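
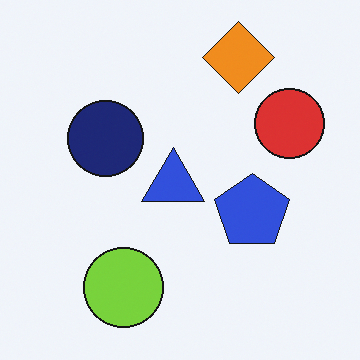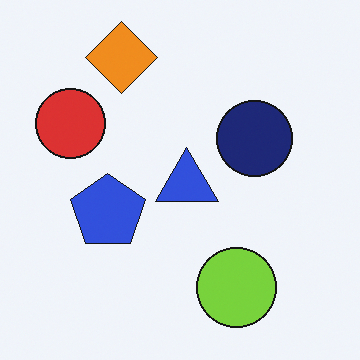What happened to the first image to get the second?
The transformation is: flipped horizontally (left ↔ right).

The red circle is in the right of the first image and the left of the second — shapes on opposite sides of the vertical midline have swapped in a mirror flip.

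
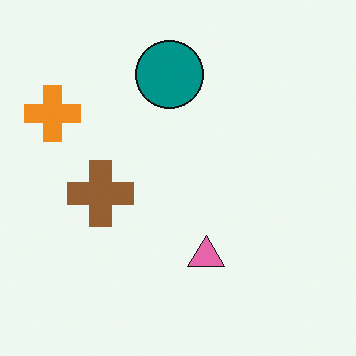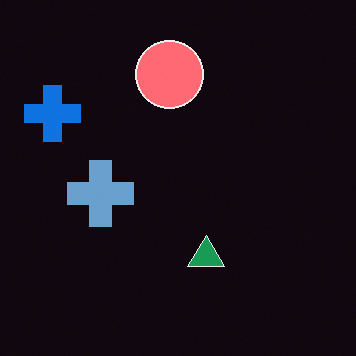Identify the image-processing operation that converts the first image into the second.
The second image is the first color-inverted (negative).

The light background has become dark and every shape's color is its complement — a photographic negative.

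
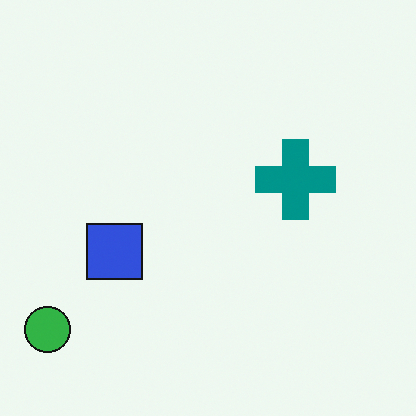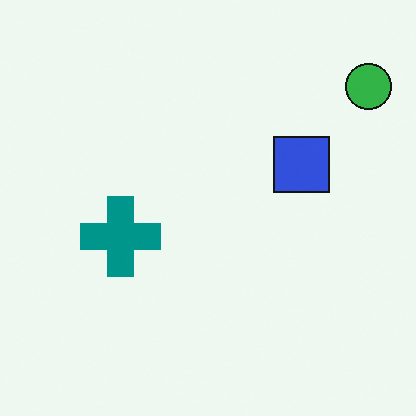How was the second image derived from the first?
It was rotated 180°.

The green circle sits in the bottom-left of the first image and the top-right of the second — consistent with a whole-image 180° rotation.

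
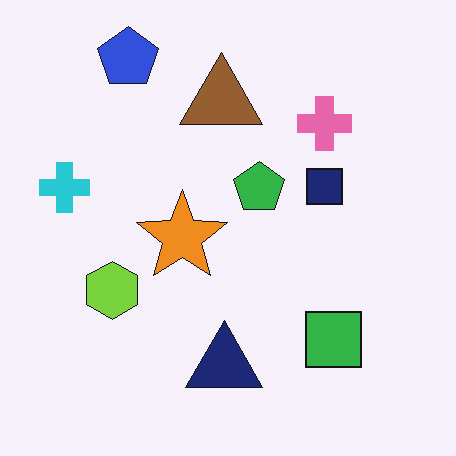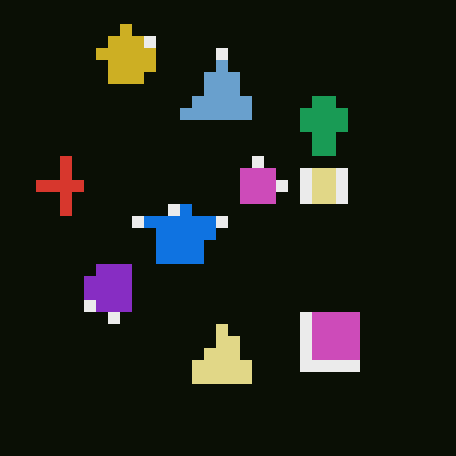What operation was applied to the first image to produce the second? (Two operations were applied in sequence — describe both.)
The transformation is: color-inverted (negative), then coarsely pixelated.

The light background has become dark and every shape's color is its complement — a photographic negative. Shapes are reduced to large square blocks; fine edges and outlines are lost — a downscale-then-upscale (mosaic) effect.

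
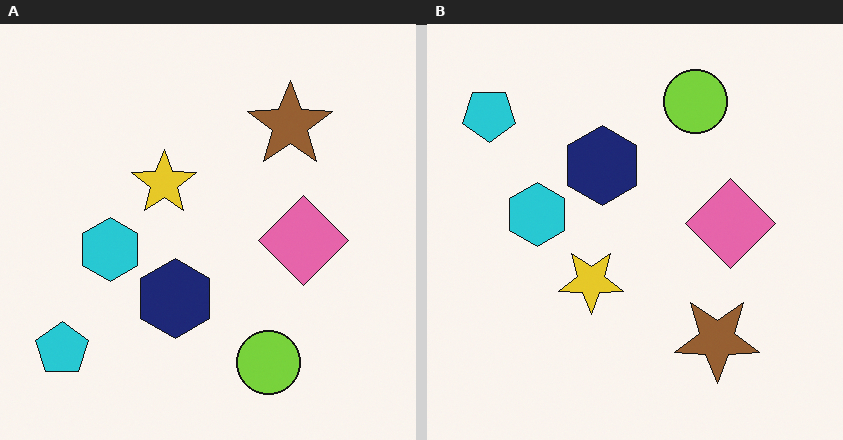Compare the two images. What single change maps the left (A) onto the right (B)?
This is the original image flipped vertically (top ↔ bottom).

The lime circle is in the bottom of the left (A) image and the top of the right (B) — shapes on opposite sides of the horizontal midline have swapped in a mirror flip.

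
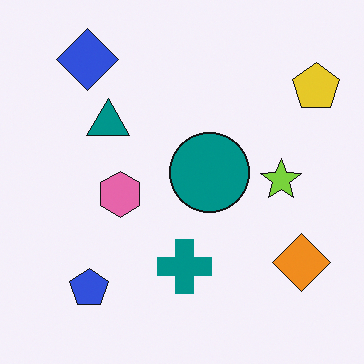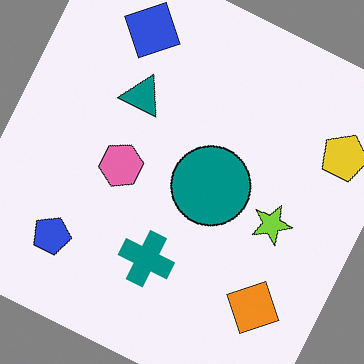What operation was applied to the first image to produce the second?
This is the original image rotated clockwise by a clearly visible amount.

Every shape is tilted by the same angle and the image corners show triangular fill wedges — a whole-image rotation by a non-right angle.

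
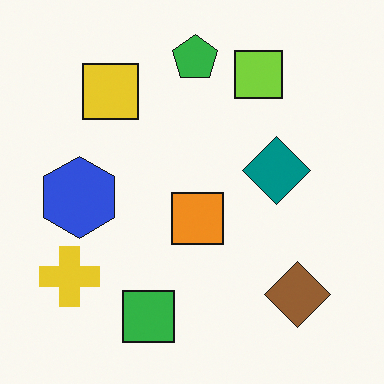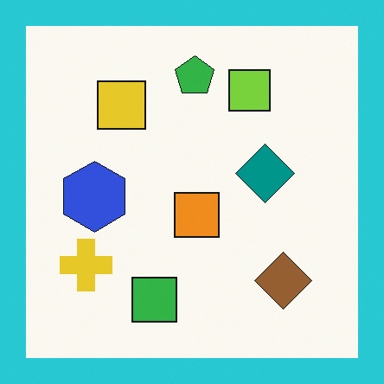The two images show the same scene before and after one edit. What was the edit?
The transformation is: framed with a cyan border.

A solid cyan frame runs around the edge of the second image, with the content slightly shrunk inside it.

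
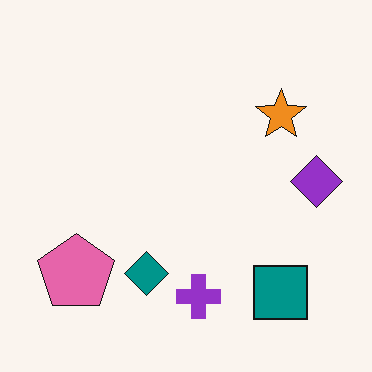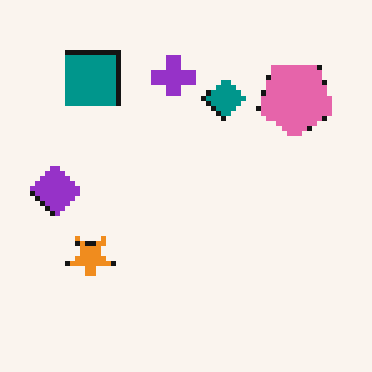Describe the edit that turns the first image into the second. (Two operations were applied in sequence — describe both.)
The transformation is: rotated 180°, then lightly pixelated (a mild mosaic effect).

The teal square sits in the bottom-right of the first image and the top-left of the second — consistent with a whole-image 180° rotation. Shapes are reduced to large square blocks; fine edges and outlines are lost — a downscale-then-upscale (mosaic) effect.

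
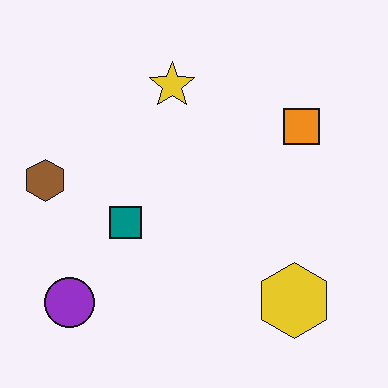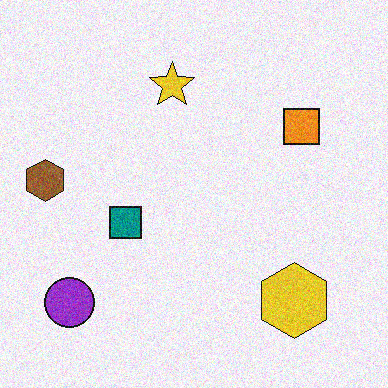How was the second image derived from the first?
The image was degraded with moderate additive noise.

Random speckle covers the whole image, including the flat background.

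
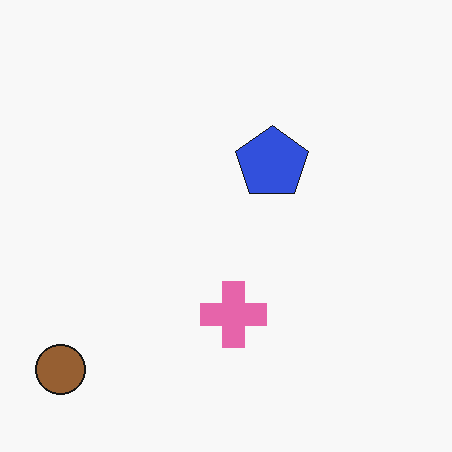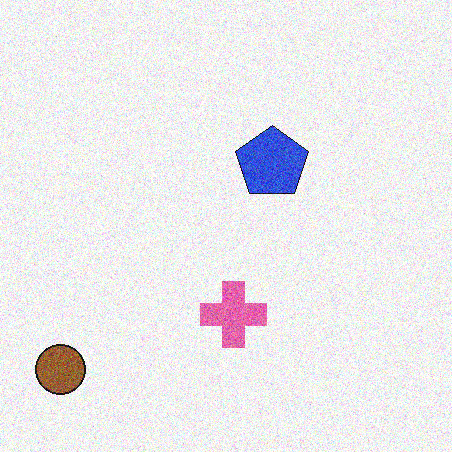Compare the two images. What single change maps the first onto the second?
It was degraded with visible gaussian noise.

Random speckle covers the whole image, including the flat background.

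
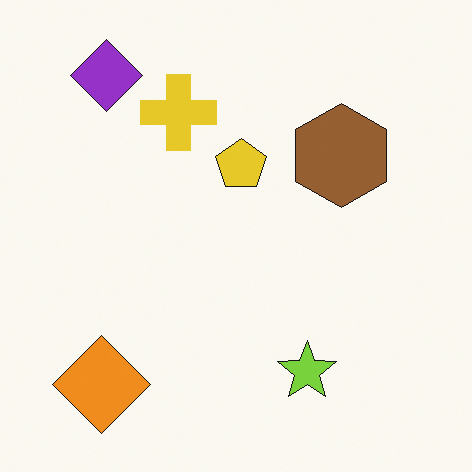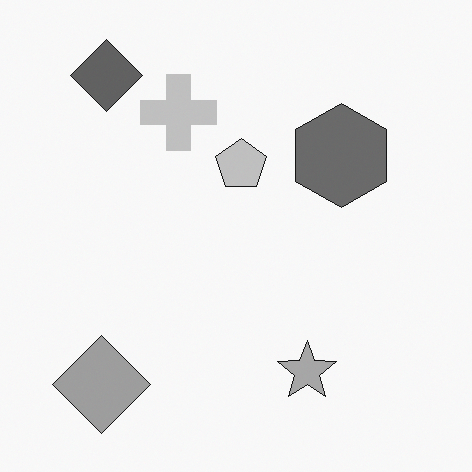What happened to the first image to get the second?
The second image is the first converted to grayscale.

All color is removed — every shape is now a shade of grey.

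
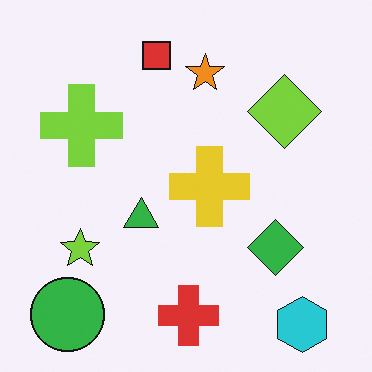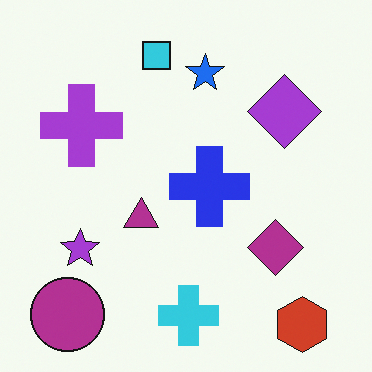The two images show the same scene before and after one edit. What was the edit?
The transformation is: hue-shifted by a large amount.

Every shape's color has rotated by the same amount around the hue wheel — a uniform hue shift.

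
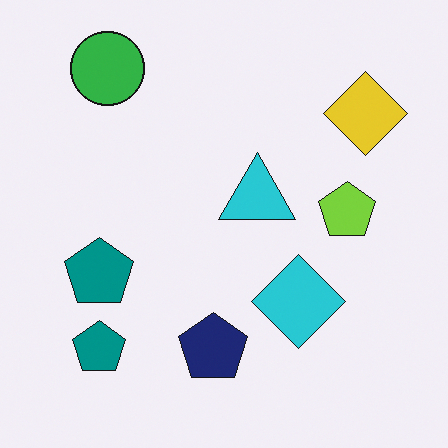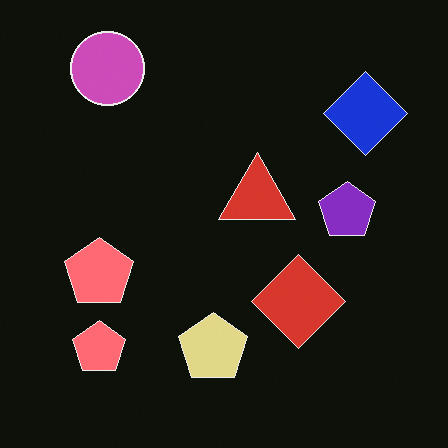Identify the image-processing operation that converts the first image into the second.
This is the original image color-inverted (negative).

The light background has become dark and every shape's color is its complement — a photographic negative.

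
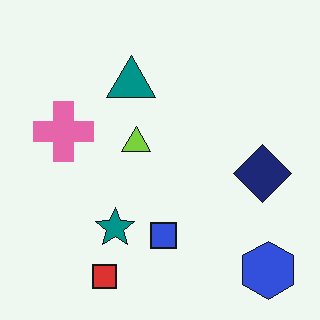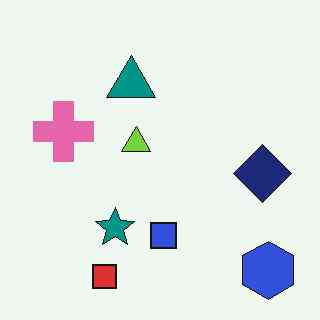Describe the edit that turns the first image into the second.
The second image is the first given moderate JPEG compression.

Blocky 8×8 compression artifacts appear around shape edges and the flat background shows ringing — characteristic JPEG degradation.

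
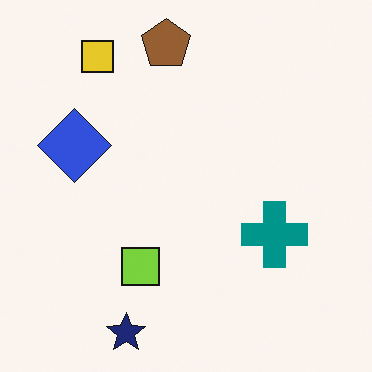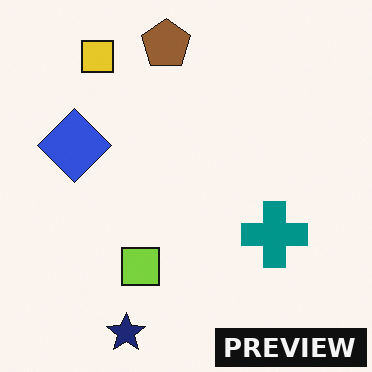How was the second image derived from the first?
The second image is the first watermarked with the text "PREVIEW" in the lower-right corner.

A dark label reading "PREVIEW" appears in the lower-right corner.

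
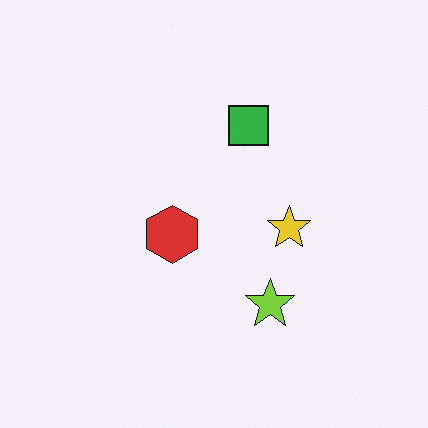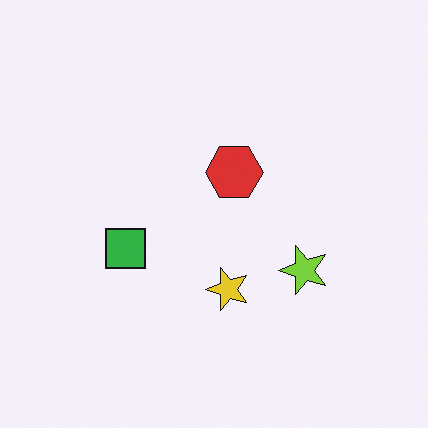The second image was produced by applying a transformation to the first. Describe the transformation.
Transposed (reflected across the top-left ↔ bottom-right diagonal).

Shapes have swapped their row and column positions — what was in the top-right is now in the bottom-left — a diagonal reflection.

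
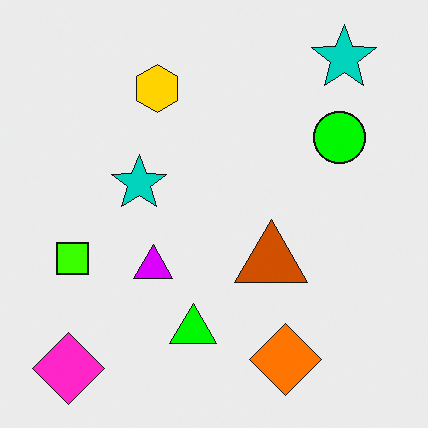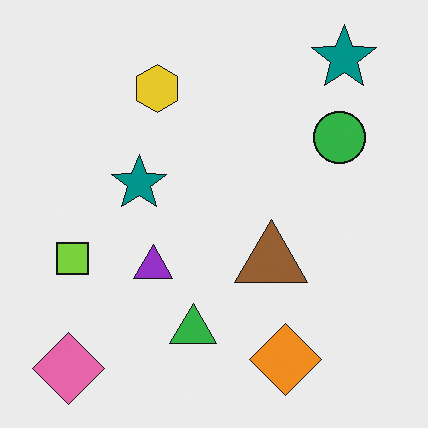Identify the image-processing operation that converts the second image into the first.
The first image is the second heavily oversaturated.

All colors are more vivid — a global saturation change.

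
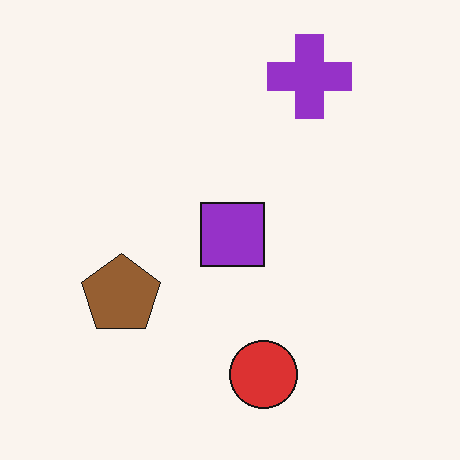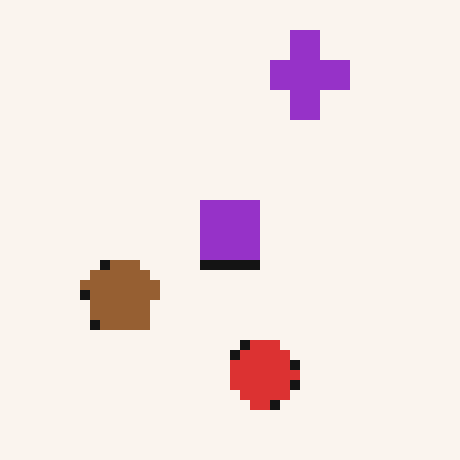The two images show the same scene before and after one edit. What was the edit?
It was coarsely pixelated.

Shapes are reduced to large square blocks; fine edges and outlines are lost — a downscale-then-upscale (mosaic) effect.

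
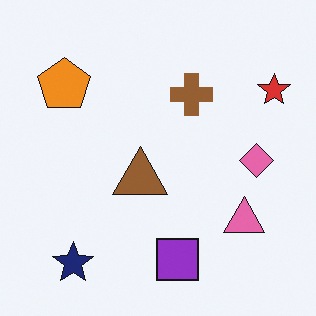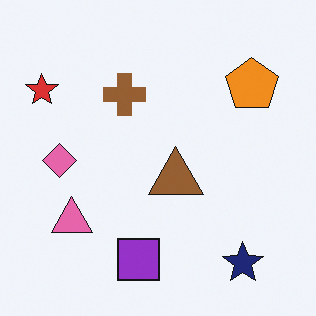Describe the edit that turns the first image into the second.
It was flipped horizontally (left ↔ right).

The red star is in the top-right of the first image and the top-left of the second — shapes on opposite sides of the vertical midline have swapped in a mirror flip.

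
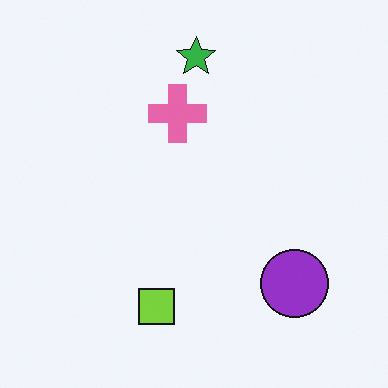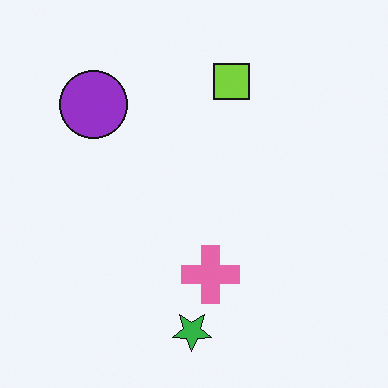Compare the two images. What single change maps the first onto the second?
Rotated 180°.

The green star sits in the top of the first image and the bottom of the second — consistent with a whole-image 180° rotation.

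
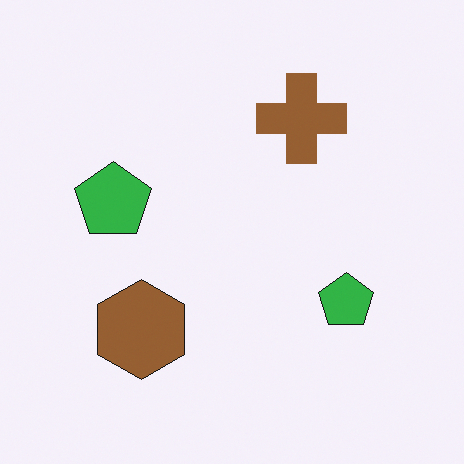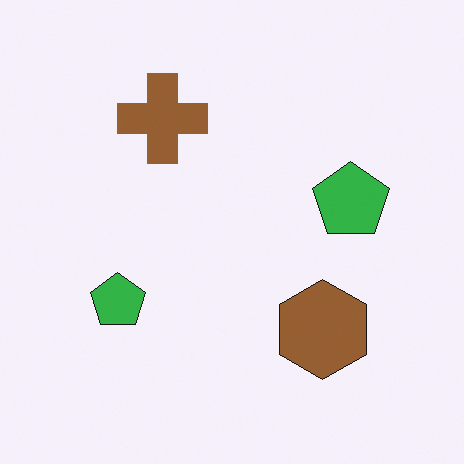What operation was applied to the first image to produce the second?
The transformation is: flipped horizontally (left ↔ right).

The brown hexagon is in the bottom-left of the first image and the bottom-right of the second — shapes on opposite sides of the vertical midline have swapped in a mirror flip.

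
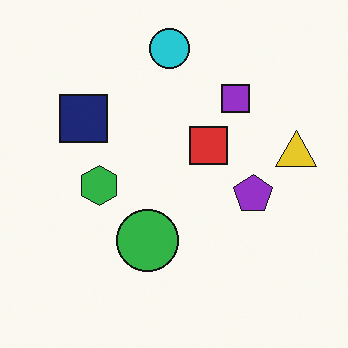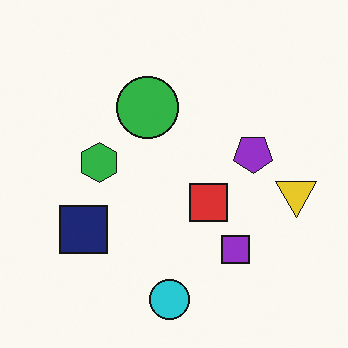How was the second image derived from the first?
The transformation is: flipped vertically (top ↔ bottom).

The cyan circle is in the top of the first image and the bottom of the second — shapes on opposite sides of the horizontal midline have swapped in a mirror flip.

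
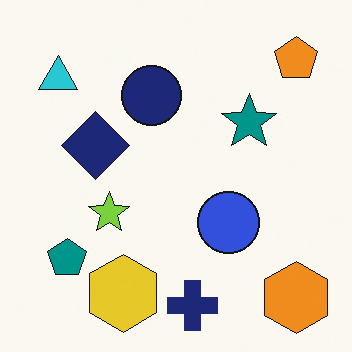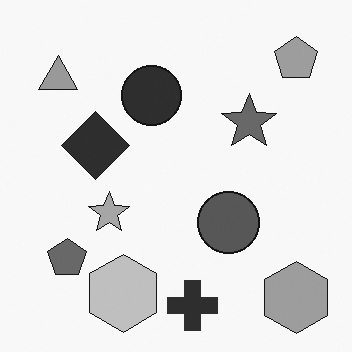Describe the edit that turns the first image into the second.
The image was converted to grayscale.

All color is removed — every shape is now a shade of grey.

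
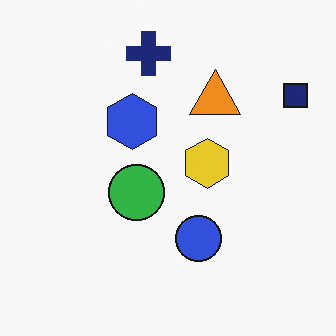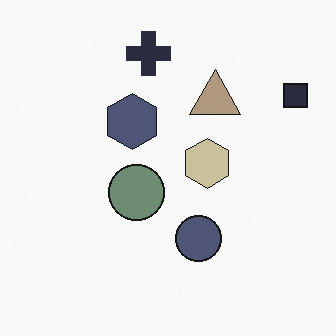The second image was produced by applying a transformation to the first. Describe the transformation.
It was made much more muted (saturation change).

All colors are more muted and greyish — a global saturation change.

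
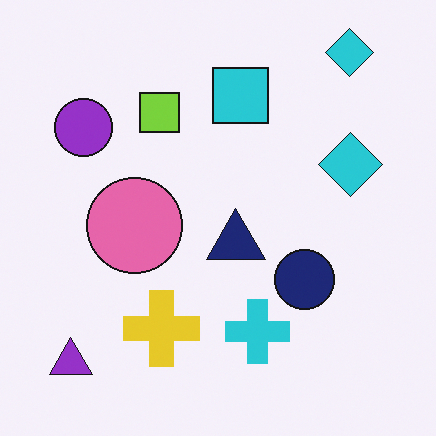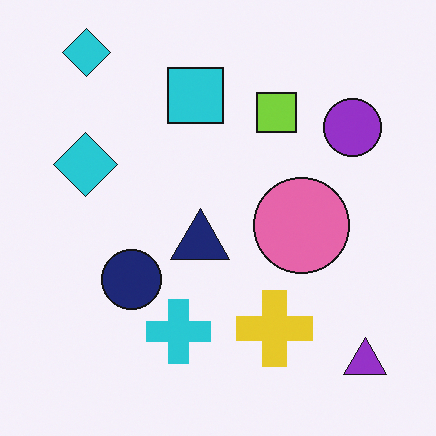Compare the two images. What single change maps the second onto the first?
It was flipped horizontally (left ↔ right).

The purple triangle is in the bottom-right of the second image and the bottom-left of the first — shapes on opposite sides of the vertical midline have swapped in a mirror flip.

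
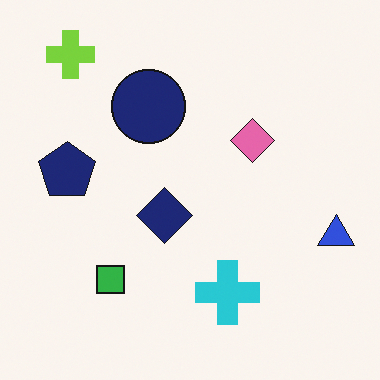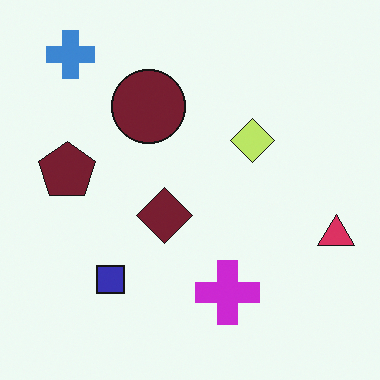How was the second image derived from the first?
The image was hue-shifted through roughly a third of the color wheel.

Every shape's color has rotated by the same amount around the hue wheel — a uniform hue shift.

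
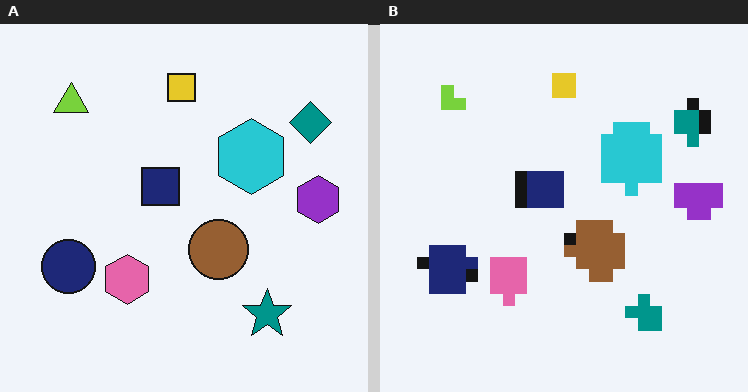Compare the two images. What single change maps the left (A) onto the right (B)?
Heavily pixelated into large blocks.

Shapes are reduced to large square blocks; fine edges and outlines are lost — a downscale-then-upscale (mosaic) effect.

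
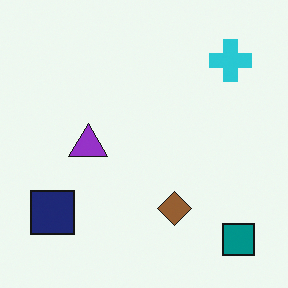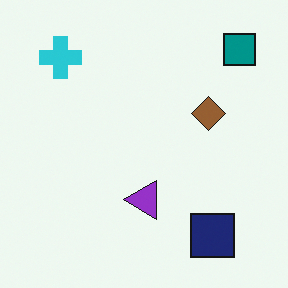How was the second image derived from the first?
The transformation is: rotated 90° counter-clockwise.

The teal square sits in the bottom-right of the first image and the top-right of the second — consistent with a whole-image 90° counter-clockwise rotation.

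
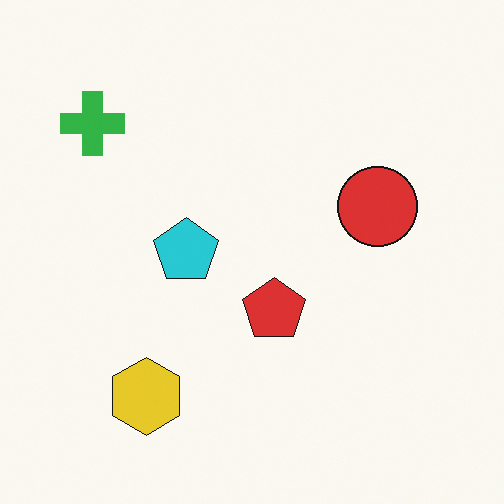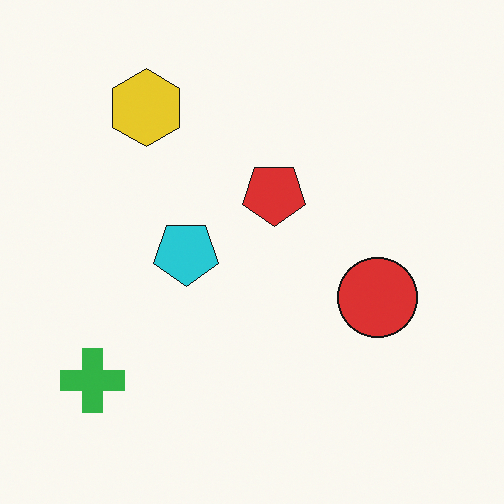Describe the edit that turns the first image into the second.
The image was flipped vertically (top ↔ bottom).

The yellow hexagon is in the bottom-left of the first image and the top-left of the second — shapes on opposite sides of the horizontal midline have swapped in a mirror flip.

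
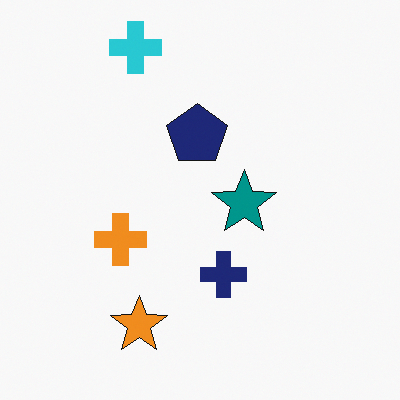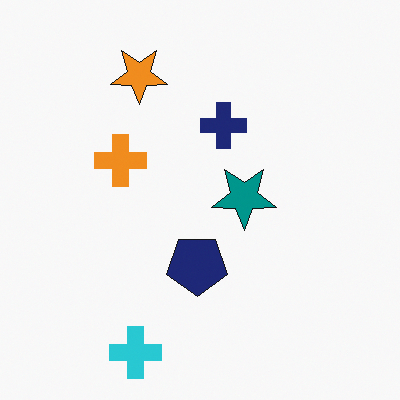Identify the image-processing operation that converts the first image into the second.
The image was flipped vertically (top ↔ bottom).

The cyan cross is in the top of the first image and the bottom of the second — shapes on opposite sides of the horizontal midline have swapped in a mirror flip.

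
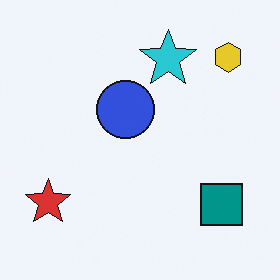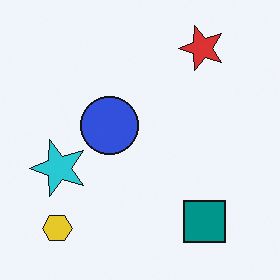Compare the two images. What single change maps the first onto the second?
The transformation is: transposed (reflected across the top-left ↔ bottom-right diagonal).

Shapes have swapped their row and column positions — what was in the top-right is now in the bottom-left — a diagonal reflection.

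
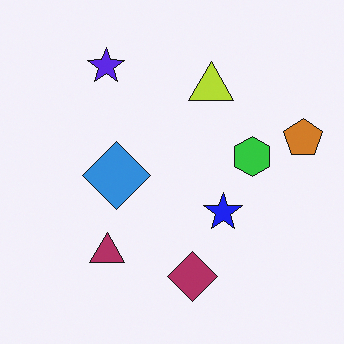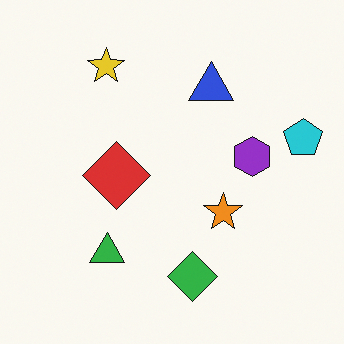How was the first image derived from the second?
The image was hue-shifted by a large amount.

Every shape's color has rotated by the same amount around the hue wheel — a uniform hue shift.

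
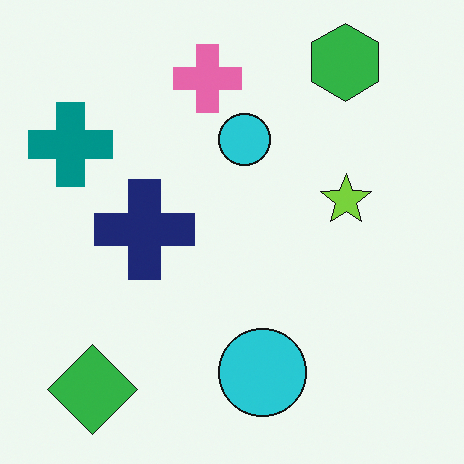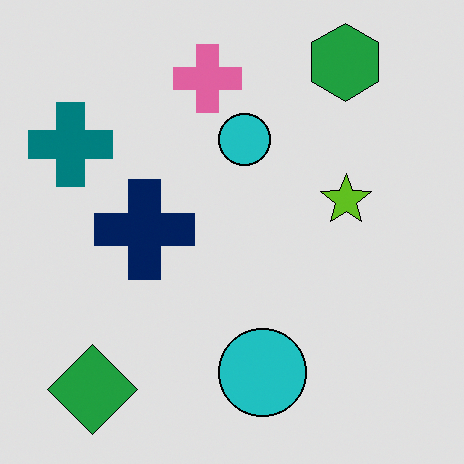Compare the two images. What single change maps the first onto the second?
The transformation is: posterized to a reduced palette.

Each flat color has snapped to a coarser quantized level — most visibly, the near-white background has dropped to a flat grey.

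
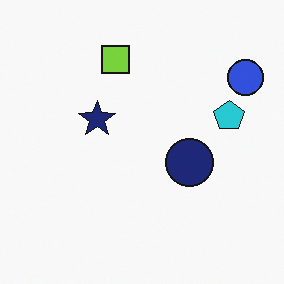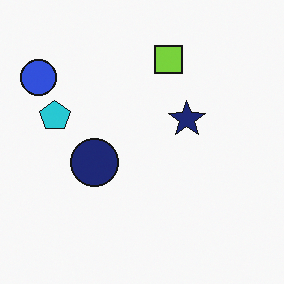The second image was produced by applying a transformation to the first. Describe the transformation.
Flipped horizontally (left ↔ right).

The blue circle is in the top-right of the first image and the top-left of the second — shapes on opposite sides of the vertical midline have swapped in a mirror flip.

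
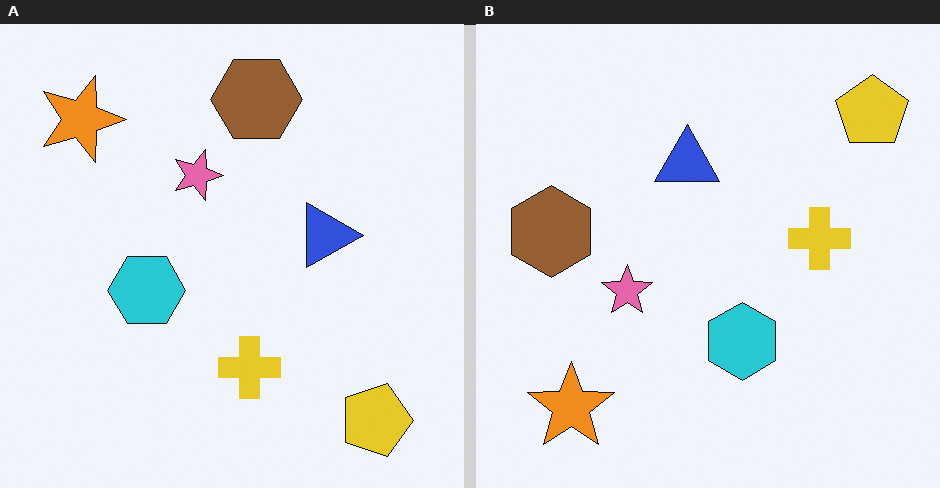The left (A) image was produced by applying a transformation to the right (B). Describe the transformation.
Rotated 90° clockwise.

The yellow pentagon sits in the top-right of the right (B) image and the bottom-right of the left (A) — consistent with a whole-image 90° clockwise rotation.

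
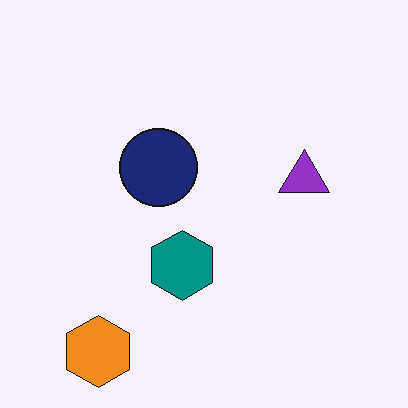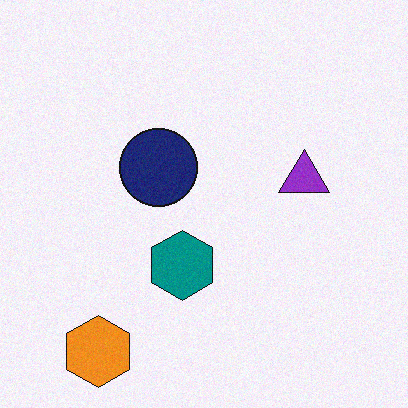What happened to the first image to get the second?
It was degraded with a light layer of grain.

Random speckle covers the whole image, including the flat background.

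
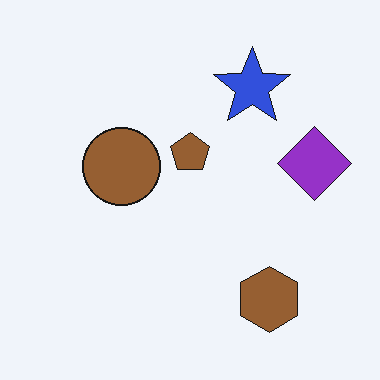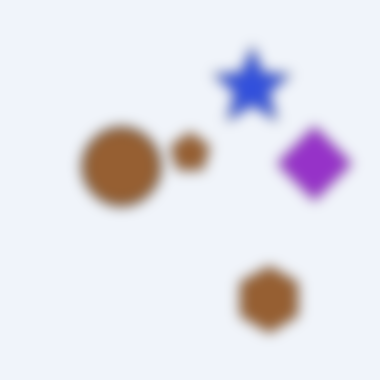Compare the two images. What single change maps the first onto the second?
Strongly gaussian-blurred.

Shape edges and outlines are uniformly softened across the whole image.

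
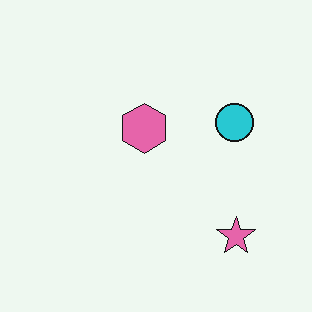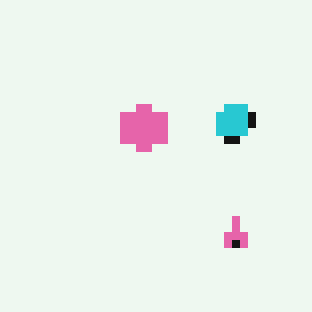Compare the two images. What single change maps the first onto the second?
It was pixelated into visible square blocks.

Shapes are reduced to large square blocks; fine edges and outlines are lost — a downscale-then-upscale (mosaic) effect.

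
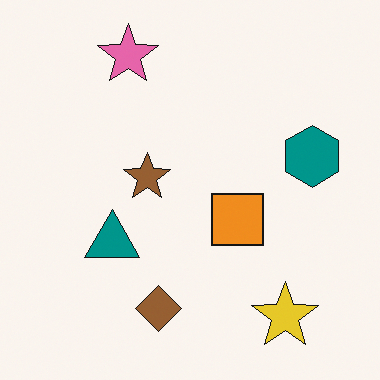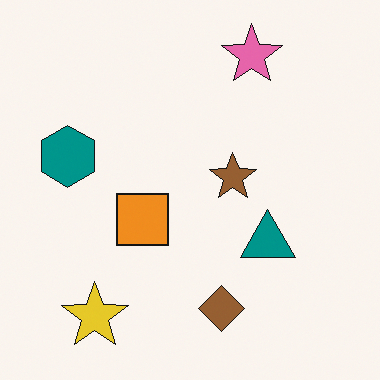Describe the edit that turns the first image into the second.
This is the original image flipped horizontally (left ↔ right).

The teal hexagon is in the right of the first image and the left of the second — shapes on opposite sides of the vertical midline have swapped in a mirror flip.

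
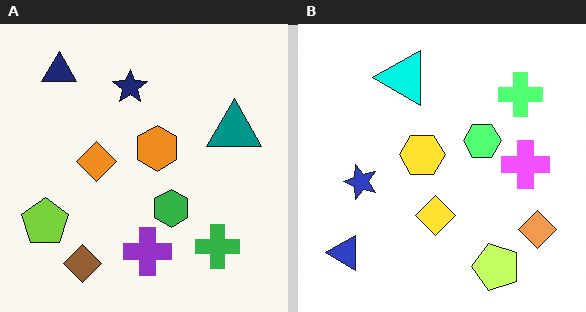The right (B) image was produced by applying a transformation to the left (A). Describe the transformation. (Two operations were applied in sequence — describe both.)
The right (B) image is the left (A) substantially brightened, then rotated 90° counter-clockwise.

Every pixel — background and shapes alike — is uniformly brightened. The navy triangle sits in the top-left of the left (A) image and the bottom-left of the right (B) — consistent with a whole-image 90° counter-clockwise rotation.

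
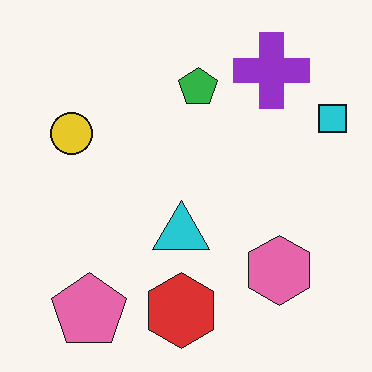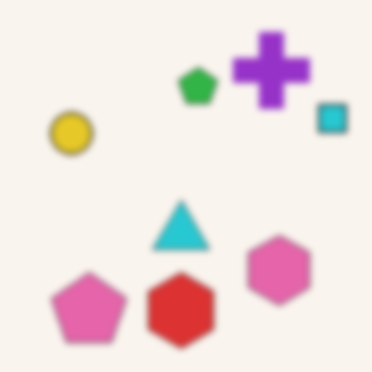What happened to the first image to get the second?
The transformation is: moderately blurred.

Shape edges and outlines are uniformly softened across the whole image.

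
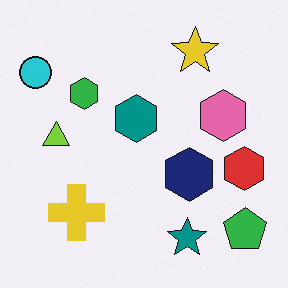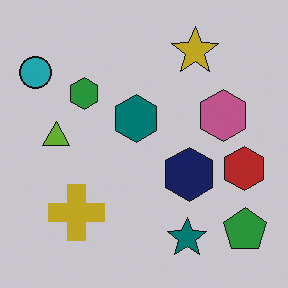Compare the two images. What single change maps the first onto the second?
The second image is the first slightly darkened.

Every pixel — background and shapes alike — is uniformly darkened.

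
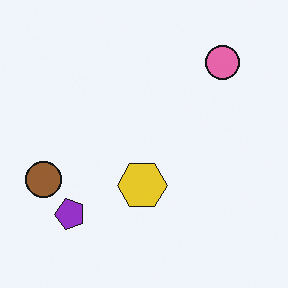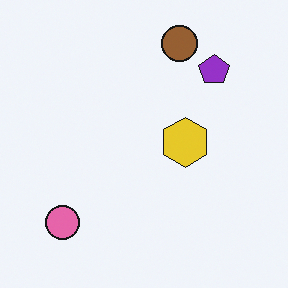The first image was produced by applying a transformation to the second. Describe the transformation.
The transformation is: transposed (reflected across the top-left ↔ bottom-right diagonal).

Shapes have swapped their row and column positions — what was in the top-right is now in the bottom-left — a diagonal reflection.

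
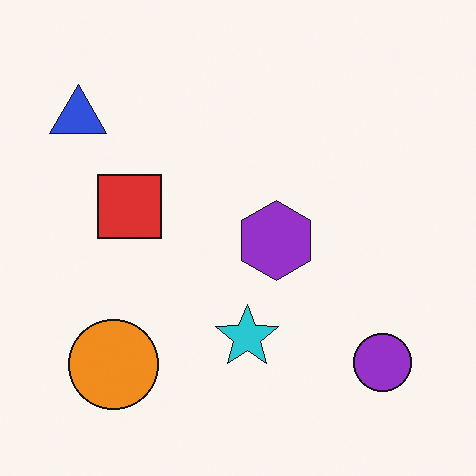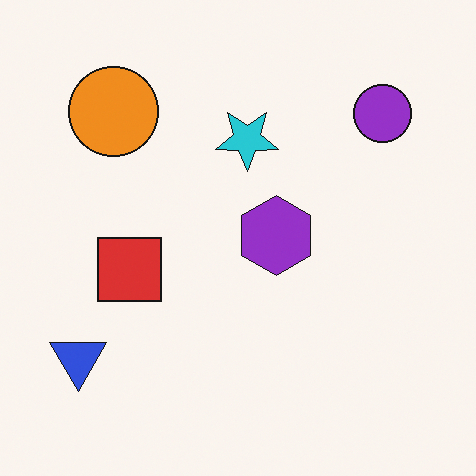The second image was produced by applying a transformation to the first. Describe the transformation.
The image was flipped vertically (top ↔ bottom).

The orange circle is in the bottom-left of the first image and the top-left of the second — shapes on opposite sides of the horizontal midline have swapped in a mirror flip.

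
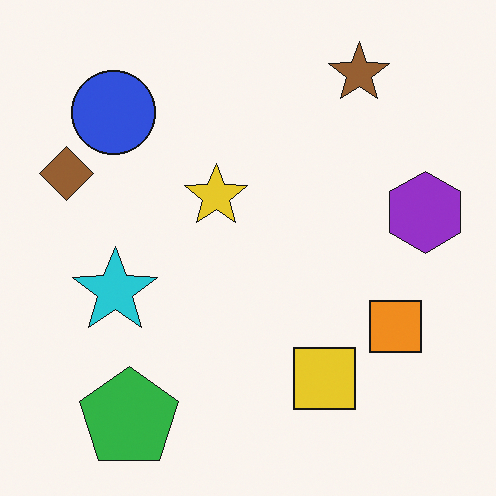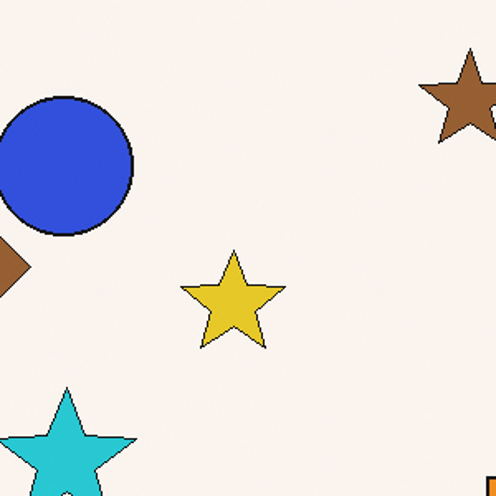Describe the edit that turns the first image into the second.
Cropped to a noticeably smaller region and rescaled.

The visible shapes are larger and the field of view is narrower; shapes near the original edges may be partly or wholly outside the frame — a crop-and-rescale.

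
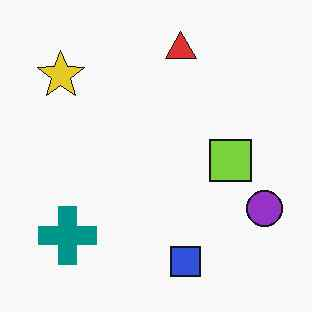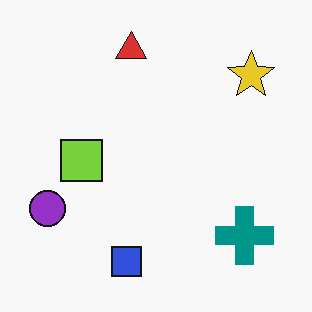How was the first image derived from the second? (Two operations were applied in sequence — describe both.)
This is the original image flipped horizontally (left ↔ right), then given moderate JPEG compression.

The purple circle is in the left of the second image and the right of the first — shapes on opposite sides of the vertical midline have swapped in a mirror flip. Blocky 8×8 compression artifacts appear around shape edges and the flat background shows ringing — characteristic JPEG degradation.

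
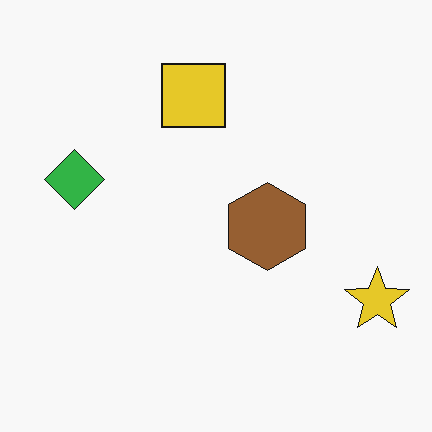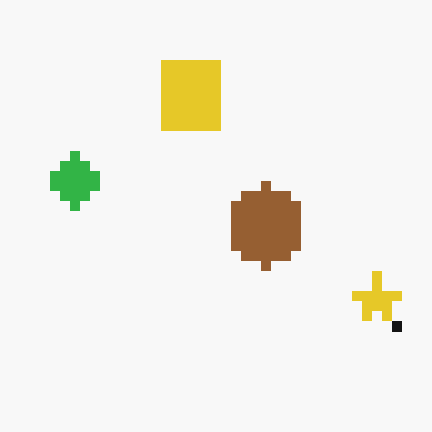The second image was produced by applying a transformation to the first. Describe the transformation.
This is the original image heavily pixelated into large blocks.

Shapes are reduced to large square blocks; fine edges and outlines are lost — a downscale-then-upscale (mosaic) effect.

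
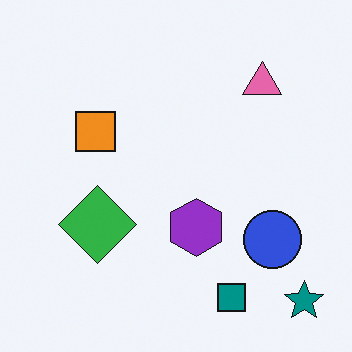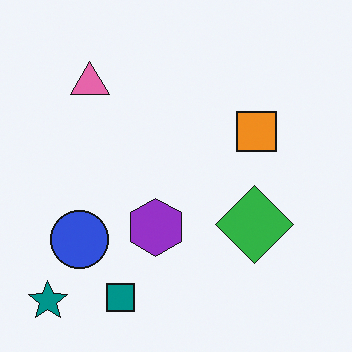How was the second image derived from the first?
The image was flipped horizontally (left ↔ right).

The teal star is in the bottom-right of the first image and the bottom-left of the second — shapes on opposite sides of the vertical midline have swapped in a mirror flip.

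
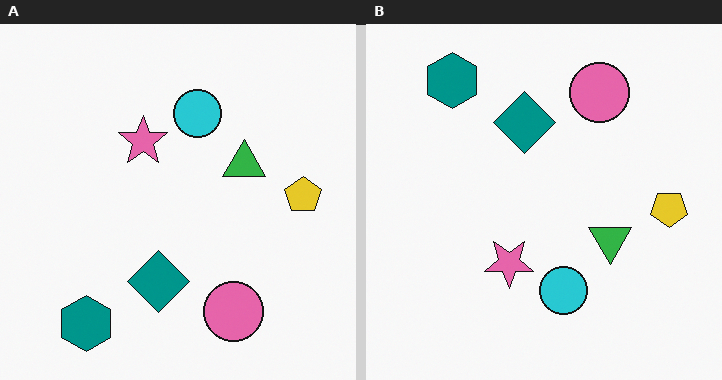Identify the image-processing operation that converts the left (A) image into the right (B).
The image was flipped vertically (top ↔ bottom).

The teal hexagon is in the bottom-left of the left (A) image and the top-left of the right (B) — shapes on opposite sides of the horizontal midline have swapped in a mirror flip.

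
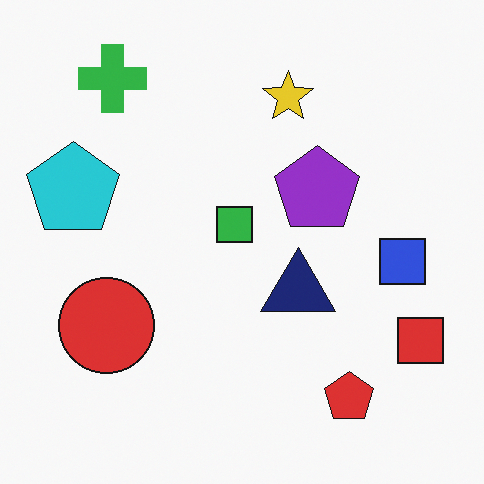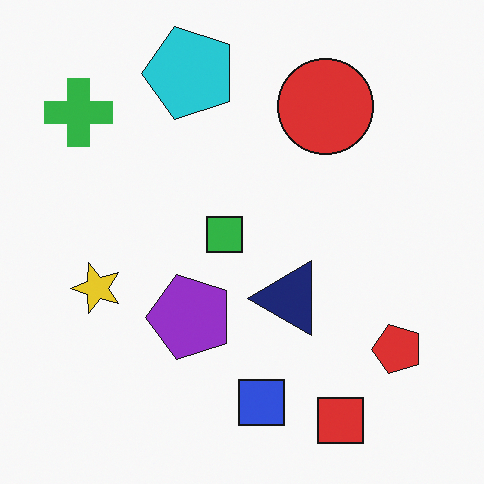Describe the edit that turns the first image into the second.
The image was transposed (reflected across the top-left ↔ bottom-right diagonal).

Shapes have swapped their row and column positions — what was in the top-right is now in the bottom-left — a diagonal reflection.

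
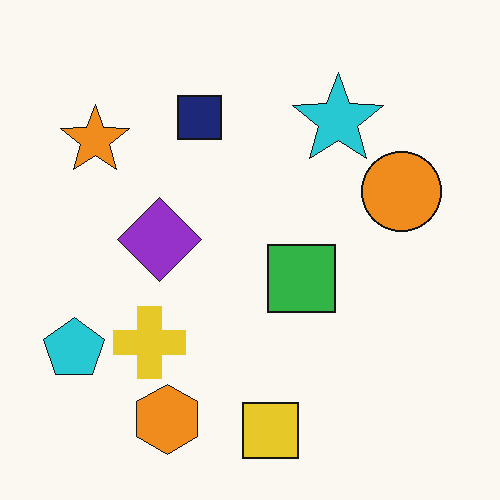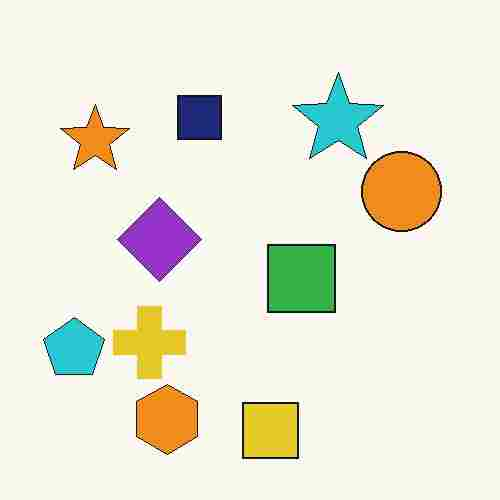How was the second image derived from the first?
The second image is the first heavily JPEG-compressed with obvious blocking artifacts.

Blocky 8×8 compression artifacts appear around shape edges and the flat background shows ringing — characteristic JPEG degradation.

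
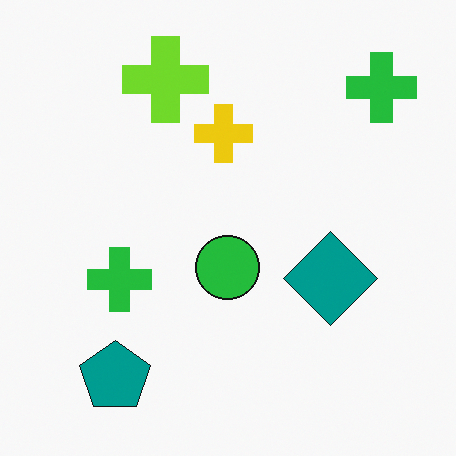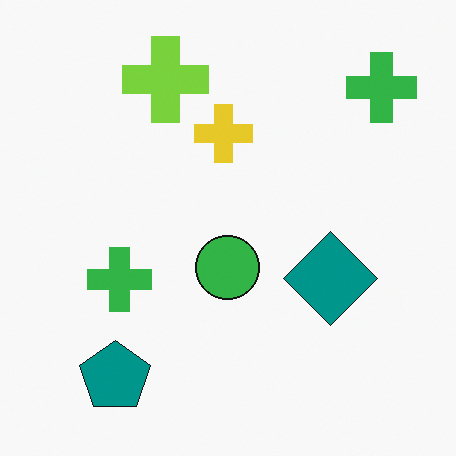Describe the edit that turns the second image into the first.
This is the original image slightly oversaturated.

All colors are more vivid — a global saturation change.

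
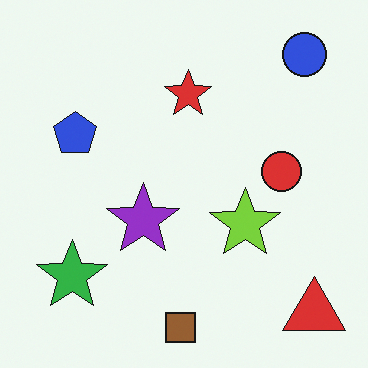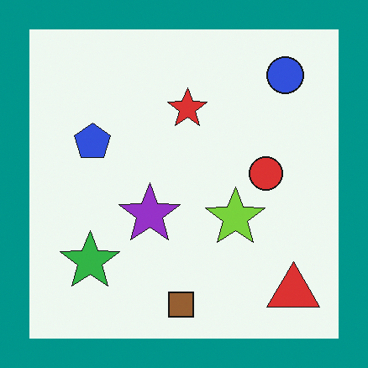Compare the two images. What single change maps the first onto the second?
Framed with a teal border.

A solid teal frame runs around the edge of the second image, with the content slightly shrunk inside it.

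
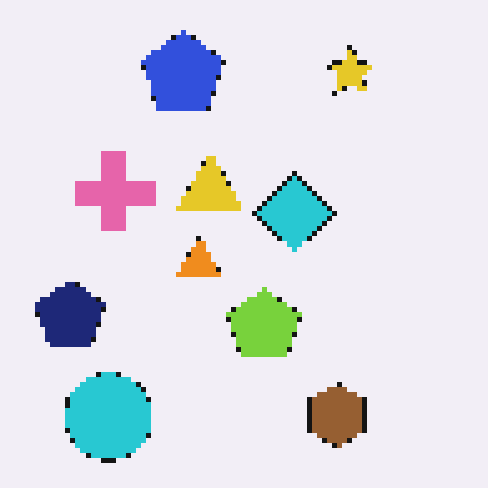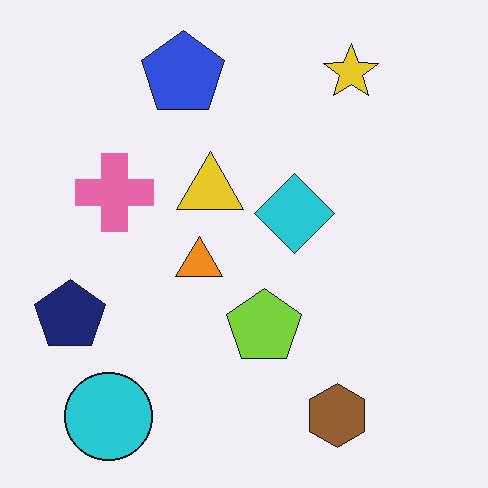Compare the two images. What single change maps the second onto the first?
This is the original image lightly pixelated (a mild mosaic effect).

Shapes are reduced to large square blocks; fine edges and outlines are lost — a downscale-then-upscale (mosaic) effect.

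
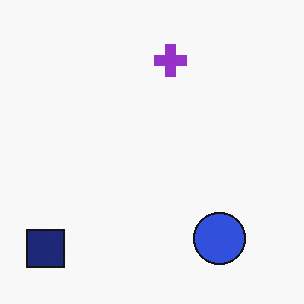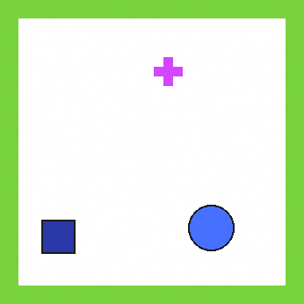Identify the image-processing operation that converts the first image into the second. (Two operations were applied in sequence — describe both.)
The second image is the first substantially brightened, then framed with a lime border.

Every pixel — background and shapes alike — is uniformly brightened. A solid lime frame runs around the edge of the second image, with the content slightly shrunk inside it.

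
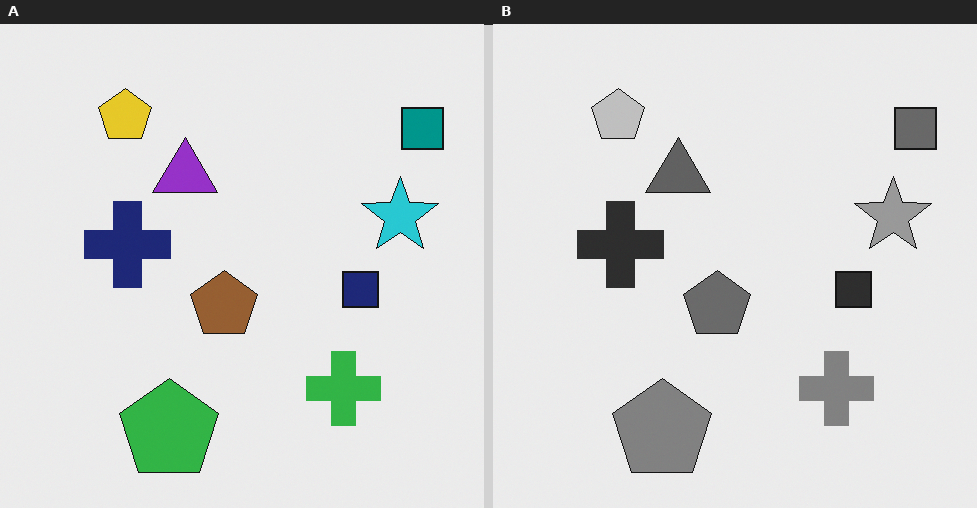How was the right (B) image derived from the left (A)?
Converted to grayscale.

All color is removed — every shape is now a shade of grey.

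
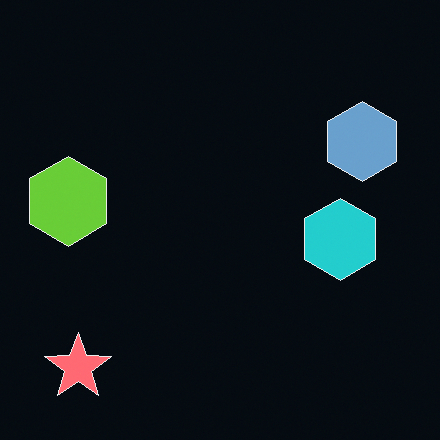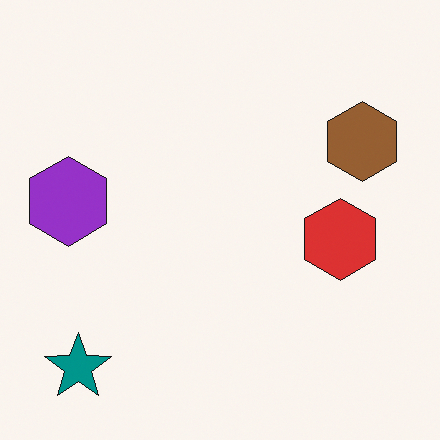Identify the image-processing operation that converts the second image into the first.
It was color-inverted (negative).

The light background has become dark and every shape's color is its complement — a photographic negative.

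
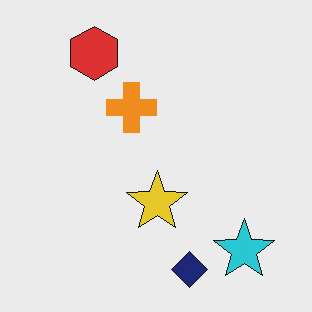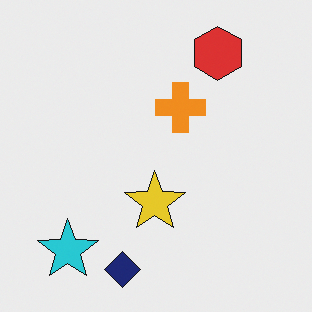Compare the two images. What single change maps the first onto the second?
The transformation is: flipped horizontally (left ↔ right).

The cyan star is in the bottom-right of the first image and the bottom-left of the second — shapes on opposite sides of the vertical midline have swapped in a mirror flip.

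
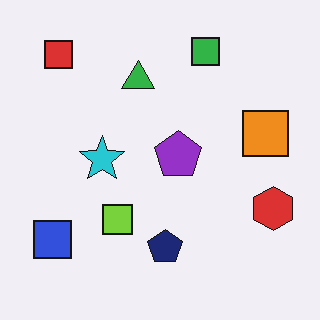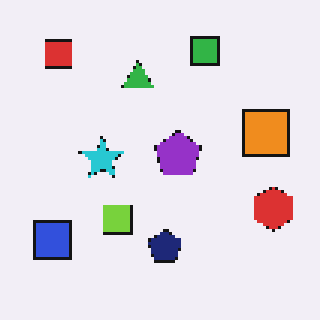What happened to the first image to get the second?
Lightly pixelated (a mild mosaic effect).

Shapes are reduced to large square blocks; fine edges and outlines are lost — a downscale-then-upscale (mosaic) effect.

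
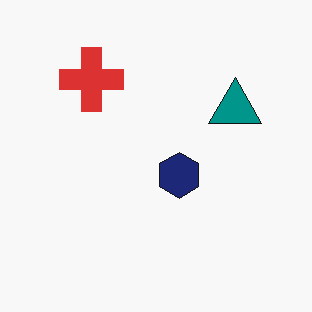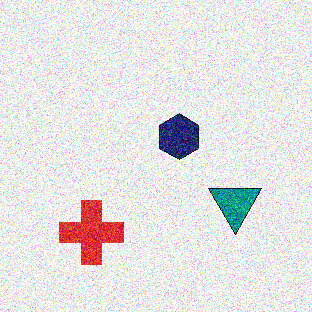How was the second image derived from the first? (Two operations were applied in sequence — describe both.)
The transformation is: degraded with heavy additive noise, then flipped vertically (top ↔ bottom).

Random speckle covers the whole image, including the flat background. The red cross is in the top-left of the first image and the bottom-left of the second — shapes on opposite sides of the horizontal midline have swapped in a mirror flip.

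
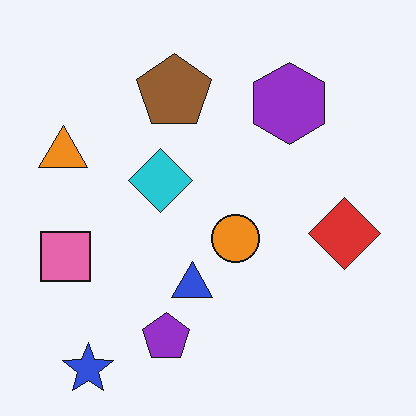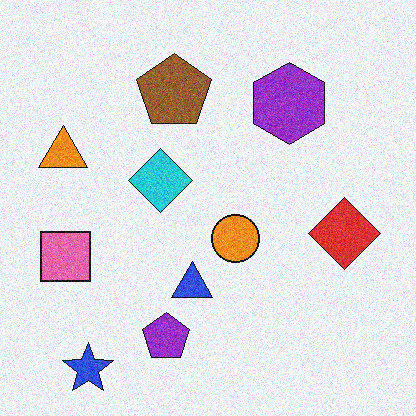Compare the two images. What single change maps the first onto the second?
This is the original image degraded with visible gaussian noise.

Random speckle covers the whole image, including the flat background.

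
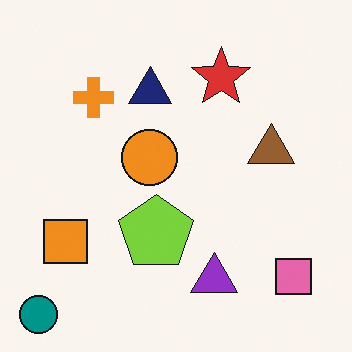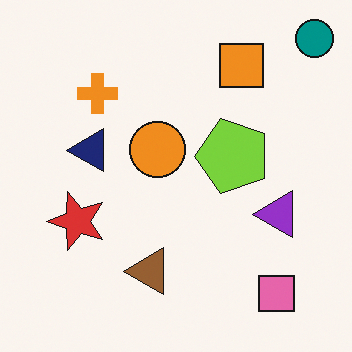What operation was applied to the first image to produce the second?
The transformation is: transposed (reflected across the top-left ↔ bottom-right diagonal).

Shapes have swapped their row and column positions — what was in the top-right is now in the bottom-left — a diagonal reflection.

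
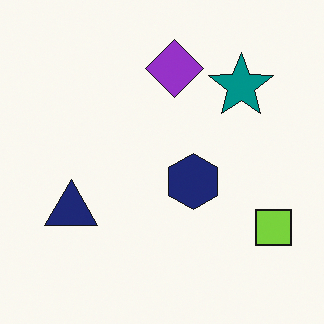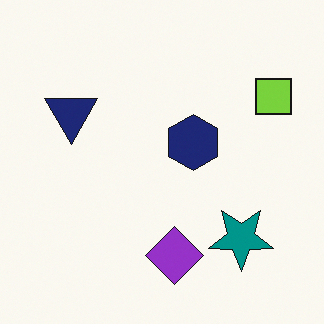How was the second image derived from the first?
Flipped vertically (top ↔ bottom).

The purple diamond is in the top of the first image and the bottom of the second — shapes on opposite sides of the horizontal midline have swapped in a mirror flip.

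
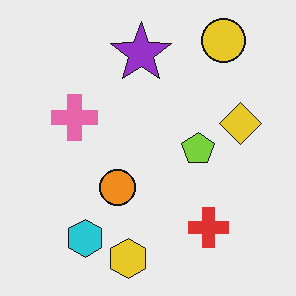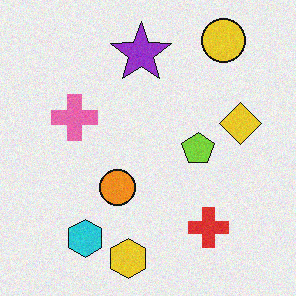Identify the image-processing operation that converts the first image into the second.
It was degraded with subtle gaussian noise.

Random speckle covers the whole image, including the flat background.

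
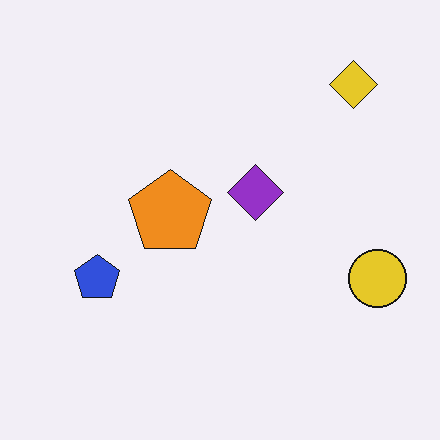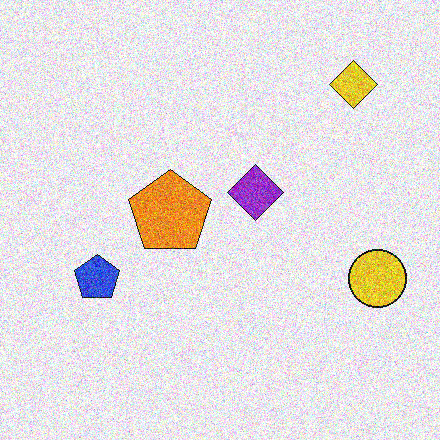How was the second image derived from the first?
It was degraded with a thick layer of grain.

Random speckle covers the whole image, including the flat background.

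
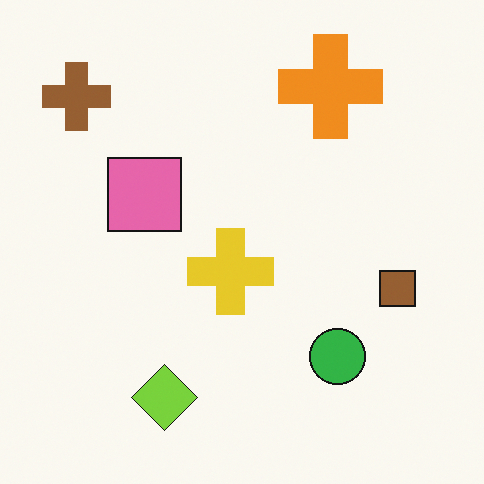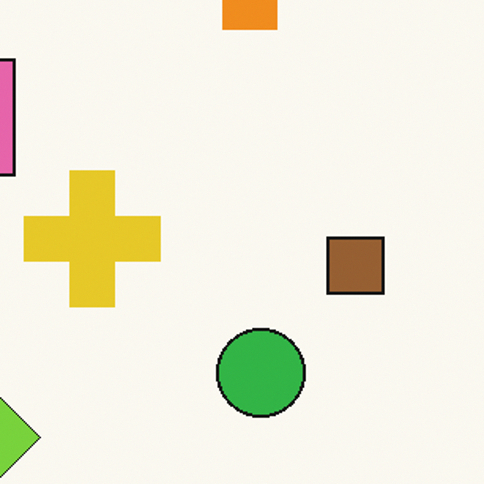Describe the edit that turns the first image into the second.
This is the original image cropped to a modestly smaller region and rescaled.

The visible shapes are larger and the field of view is narrower; shapes near the original edges may be partly or wholly outside the frame — a crop-and-rescale.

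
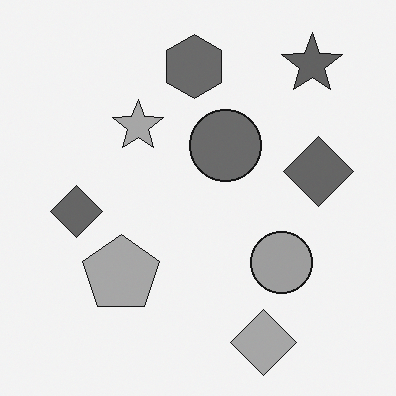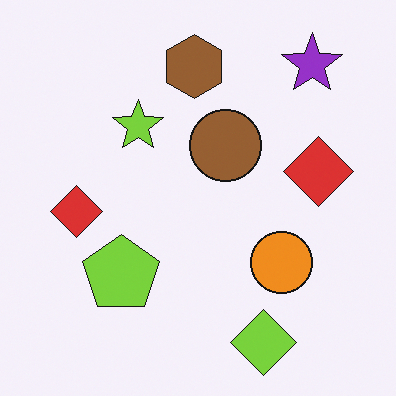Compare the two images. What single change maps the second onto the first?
It was converted to grayscale.

All color is removed — every shape is now a shade of grey.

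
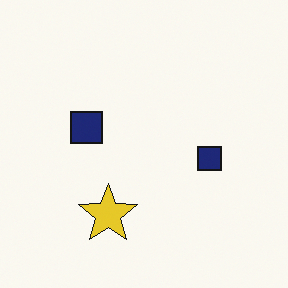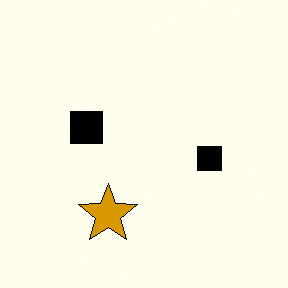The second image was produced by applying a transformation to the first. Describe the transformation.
This is the original image given much higher contrast.

Tones are pushed away from mid-grey across the whole image — a global contrast change.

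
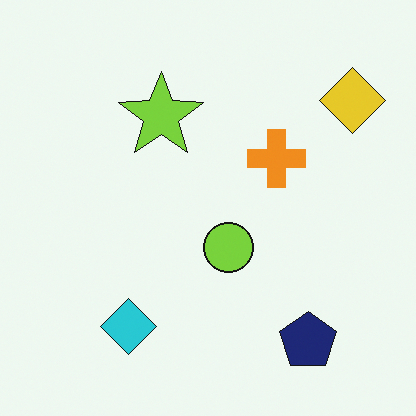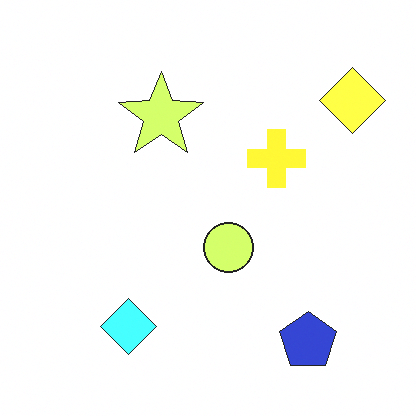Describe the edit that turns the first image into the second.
Noticeably brightened.

Every pixel — background and shapes alike — is uniformly brightened.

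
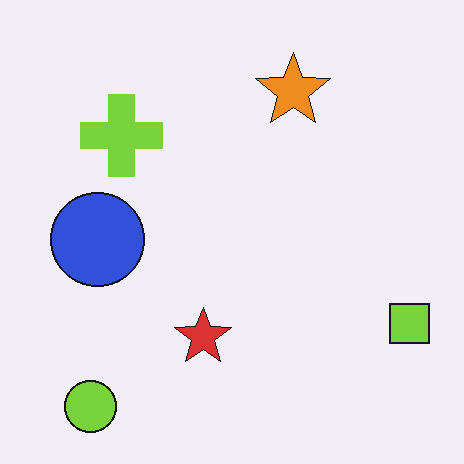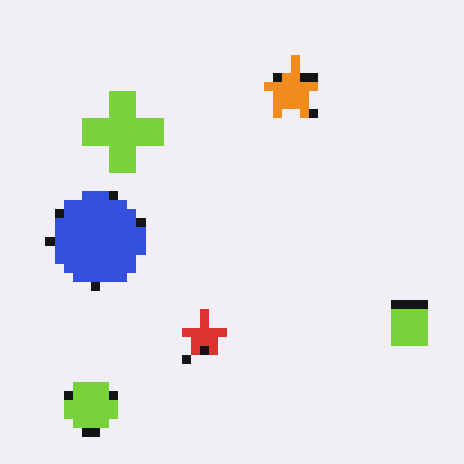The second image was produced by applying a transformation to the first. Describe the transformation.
The transformation is: heavily pixelated into large blocks.

Shapes are reduced to large square blocks; fine edges and outlines are lost — a downscale-then-upscale (mosaic) effect.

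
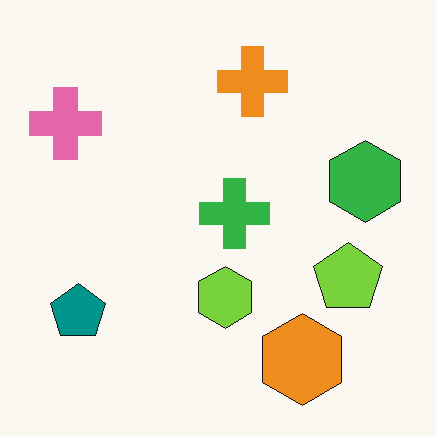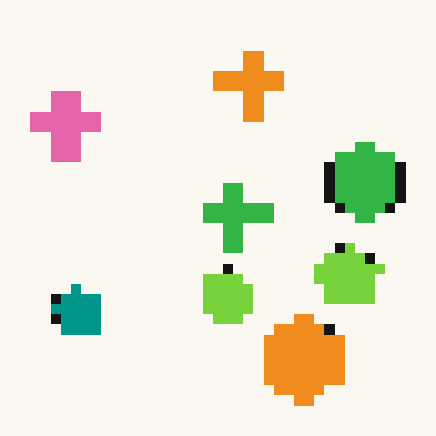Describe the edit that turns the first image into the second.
The transformation is: heavily pixelated into large blocks.

Shapes are reduced to large square blocks; fine edges and outlines are lost — a downscale-then-upscale (mosaic) effect.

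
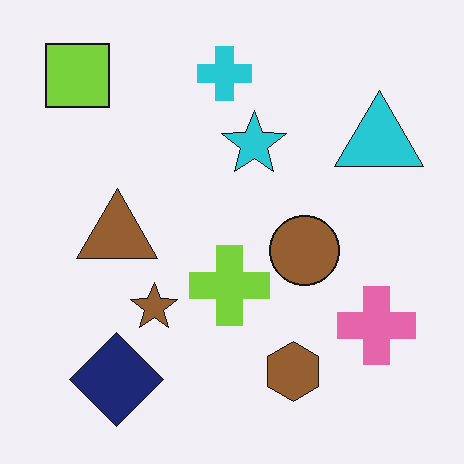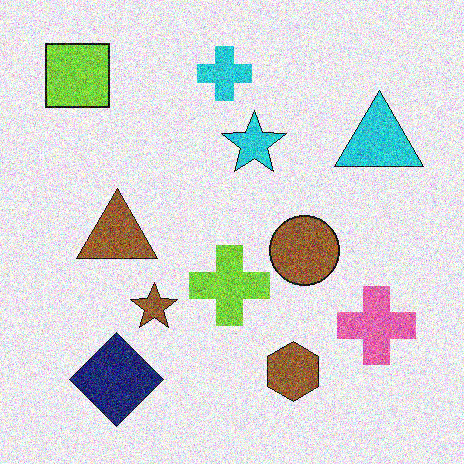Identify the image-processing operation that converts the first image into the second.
The transformation is: degraded with heavy additive noise.

Random speckle covers the whole image, including the flat background.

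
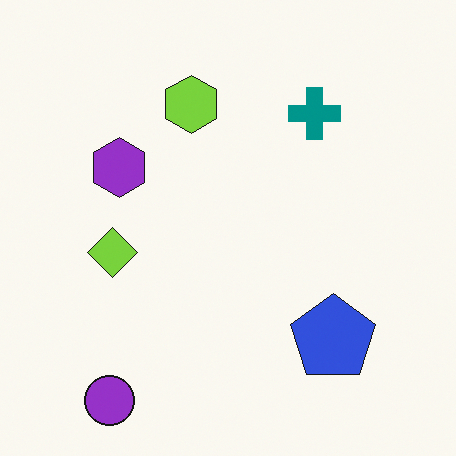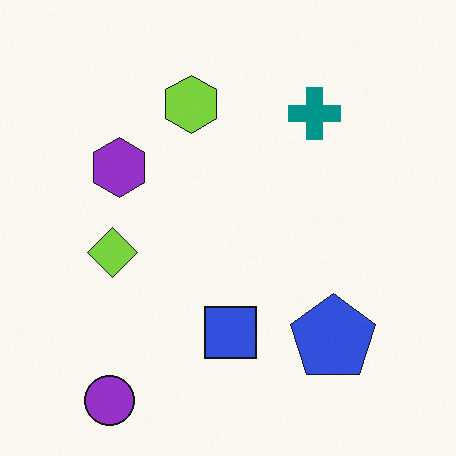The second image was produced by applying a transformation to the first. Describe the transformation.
The second image is the first overlaid with an additional blue square.

A blue square appears in the second image that is absent from the first.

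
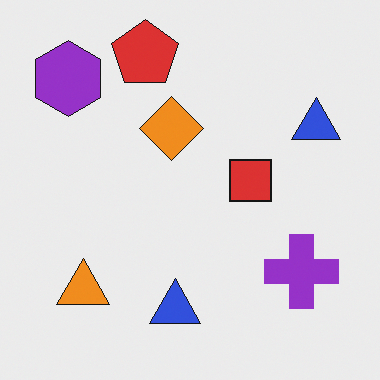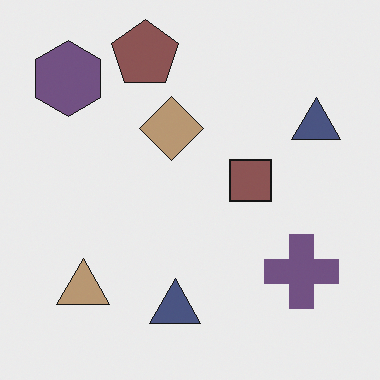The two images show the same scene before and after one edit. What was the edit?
The image was heavily desaturated.

All colors are more muted and greyish — a global saturation change.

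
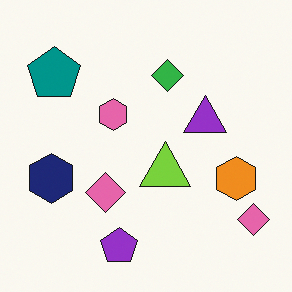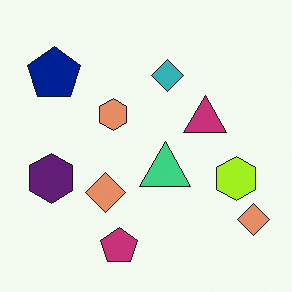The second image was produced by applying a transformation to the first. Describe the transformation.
The image was hue-shifted by a small amount.

Every shape's color has rotated by the same amount around the hue wheel — a uniform hue shift.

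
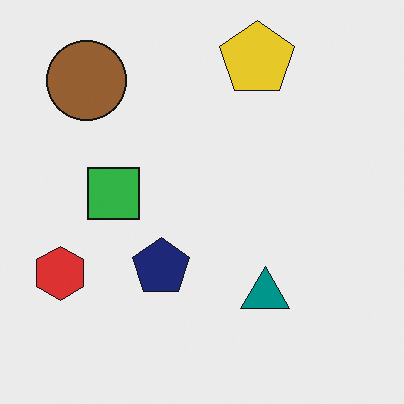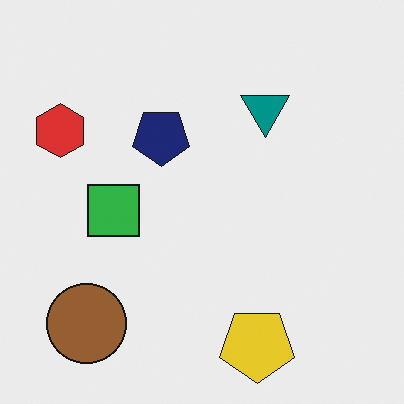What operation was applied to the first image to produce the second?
It was flipped vertically (top ↔ bottom).

The yellow pentagon is in the top of the first image and the bottom of the second — shapes on opposite sides of the horizontal midline have swapped in a mirror flip.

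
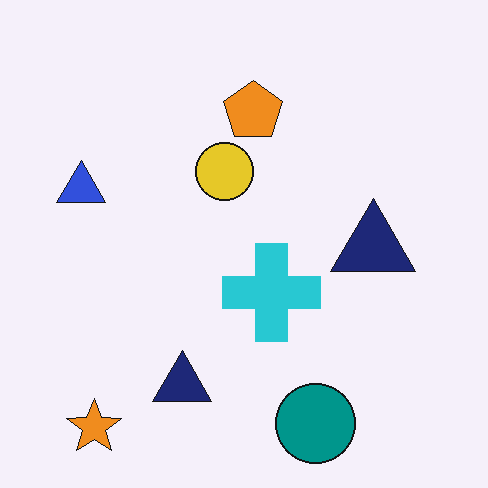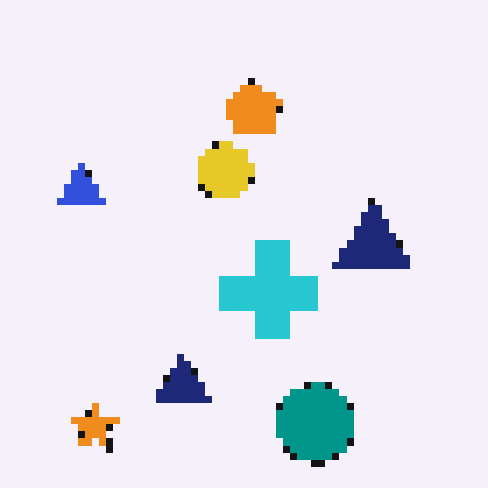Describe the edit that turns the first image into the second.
Moderately pixelated.

Shapes are reduced to large square blocks; fine edges and outlines are lost — a downscale-then-upscale (mosaic) effect.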